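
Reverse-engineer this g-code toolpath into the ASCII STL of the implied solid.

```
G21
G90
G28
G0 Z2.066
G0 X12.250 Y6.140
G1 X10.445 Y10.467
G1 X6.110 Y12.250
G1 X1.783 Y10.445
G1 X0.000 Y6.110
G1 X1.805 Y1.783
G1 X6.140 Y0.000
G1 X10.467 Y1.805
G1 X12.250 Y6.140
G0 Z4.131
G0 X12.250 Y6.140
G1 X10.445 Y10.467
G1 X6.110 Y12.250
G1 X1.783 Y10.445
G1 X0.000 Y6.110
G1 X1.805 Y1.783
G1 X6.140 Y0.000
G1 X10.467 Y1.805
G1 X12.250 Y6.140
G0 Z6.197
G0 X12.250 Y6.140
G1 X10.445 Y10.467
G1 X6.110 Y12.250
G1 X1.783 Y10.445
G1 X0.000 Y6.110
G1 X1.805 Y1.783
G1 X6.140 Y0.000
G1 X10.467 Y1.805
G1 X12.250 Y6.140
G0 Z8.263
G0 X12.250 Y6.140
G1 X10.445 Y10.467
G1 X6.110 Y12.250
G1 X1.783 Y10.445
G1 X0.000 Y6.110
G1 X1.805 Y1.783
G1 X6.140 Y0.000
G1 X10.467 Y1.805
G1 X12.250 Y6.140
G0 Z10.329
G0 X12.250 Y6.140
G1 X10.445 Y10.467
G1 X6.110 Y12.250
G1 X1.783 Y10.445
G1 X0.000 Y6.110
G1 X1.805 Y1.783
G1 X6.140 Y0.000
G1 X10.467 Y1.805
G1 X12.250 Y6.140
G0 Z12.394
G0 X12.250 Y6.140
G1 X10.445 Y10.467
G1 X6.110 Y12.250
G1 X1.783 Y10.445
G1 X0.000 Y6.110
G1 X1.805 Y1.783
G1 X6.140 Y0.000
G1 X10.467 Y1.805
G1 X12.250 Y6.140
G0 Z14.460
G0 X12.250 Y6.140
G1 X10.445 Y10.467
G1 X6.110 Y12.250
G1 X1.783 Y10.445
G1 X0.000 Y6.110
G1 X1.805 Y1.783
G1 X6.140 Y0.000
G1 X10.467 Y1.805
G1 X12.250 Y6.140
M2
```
solid part
  facet normal 0.0000 0.0000 -1.0000
    outer loop
      vertex 6.110 12.250 0.000
      vertex 10.445 10.467 0.000
      vertex 12.250 6.140 0.000
    endloop
  endfacet
  facet normal 0.0000 0.0000 -1.0000
    outer loop
      vertex 1.783 10.445 0.000
      vertex 6.110 12.250 0.000
      vertex 12.250 6.140 0.000
    endloop
  endfacet
  facet normal 0.0000 0.0000 -1.0000
    outer loop
      vertex 0.000 6.110 0.000
      vertex 1.783 10.445 0.000
      vertex 12.250 6.140 0.000
    endloop
  endfacet
  facet normal 0.0000 0.0000 -1.0000
    outer loop
      vertex 1.805 1.783 0.000
      vertex 0.000 6.110 0.000
      vertex 12.250 6.140 0.000
    endloop
  endfacet
  facet normal 0.0000 0.0000 -1.0000
    outer loop
      vertex 6.140 0.000 0.000
      vertex 1.805 1.783 0.000
      vertex 12.250 6.140 0.000
    endloop
  endfacet
  facet normal 0.0000 0.0000 -1.0000
    outer loop
      vertex 10.467 1.805 0.000
      vertex 6.140 0.000 0.000
      vertex 12.250 6.140 0.000
    endloop
  endfacet
  facet normal 0.0000 0.0000 1.0000
    outer loop
      vertex 12.250 6.140 14.460
      vertex 10.445 10.467 14.460
      vertex 6.110 12.250 14.460
    endloop
  endfacet
  facet normal 0.0000 0.0000 1.0000
    outer loop
      vertex 12.250 6.140 14.460
      vertex 6.110 12.250 14.460
      vertex 1.783 10.445 14.460
    endloop
  endfacet
  facet normal 0.0000 0.0000 1.0000
    outer loop
      vertex 12.250 6.140 14.460
      vertex 1.783 10.445 14.460
      vertex 0.000 6.110 14.460
    endloop
  endfacet
  facet normal 0.0000 0.0000 1.0000
    outer loop
      vertex 12.250 6.140 14.460
      vertex 0.000 6.110 14.460
      vertex 1.805 1.783 14.460
    endloop
  endfacet
  facet normal 0.0000 0.0000 1.0000
    outer loop
      vertex 12.250 6.140 14.460
      vertex 1.805 1.783 14.460
      vertex 6.140 0.000 14.460
    endloop
  endfacet
  facet normal 0.0000 0.0000 1.0000
    outer loop
      vertex 12.250 6.140 14.460
      vertex 6.140 0.000 14.460
      vertex 10.467 1.805 14.460
    endloop
  endfacet
  facet normal 0.9229 0.3850 0.0000
    outer loop
      vertex 12.250 6.140 0.000
      vertex 10.445 10.467 0.000
      vertex 10.445 10.467 14.460
    endloop
  endfacet
  facet normal 0.9229 0.3850 0.0000
    outer loop
      vertex 12.250 6.140 0.000
      vertex 10.445 10.467 14.460
      vertex 12.250 6.140 14.460
    endloop
  endfacet
  facet normal 0.3804 0.9248 0.0000
    outer loop
      vertex 10.445 10.467 0.000
      vertex 6.110 12.250 0.000
      vertex 6.110 12.250 14.460
    endloop
  endfacet
  facet normal 0.3804 0.9248 0.0000
    outer loop
      vertex 10.445 10.467 0.000
      vertex 6.110 12.250 14.460
      vertex 10.445 10.467 14.460
    endloop
  endfacet
  facet normal -0.3850 0.9229 0.0000
    outer loop
      vertex 6.110 12.250 0.000
      vertex 1.783 10.445 0.000
      vertex 1.783 10.445 14.460
    endloop
  endfacet
  facet normal -0.3850 0.9229 0.0000
    outer loop
      vertex 6.110 12.250 0.000
      vertex 1.783 10.445 14.460
      vertex 6.110 12.250 14.460
    endloop
  endfacet
  facet normal -0.9248 0.3804 0.0000
    outer loop
      vertex 1.783 10.445 0.000
      vertex 0.000 6.110 0.000
      vertex 0.000 6.110 14.460
    endloop
  endfacet
  facet normal -0.9248 0.3804 0.0000
    outer loop
      vertex 1.783 10.445 0.000
      vertex 0.000 6.110 14.460
      vertex 1.783 10.445 14.460
    endloop
  endfacet
  facet normal -0.9229 -0.3850 0.0000
    outer loop
      vertex 0.000 6.110 0.000
      vertex 1.805 1.783 0.000
      vertex 1.805 1.783 14.460
    endloop
  endfacet
  facet normal -0.9229 -0.3850 0.0000
    outer loop
      vertex 0.000 6.110 0.000
      vertex 1.805 1.783 14.460
      vertex 0.000 6.110 14.460
    endloop
  endfacet
  facet normal -0.3804 -0.9248 0.0000
    outer loop
      vertex 1.805 1.783 0.000
      vertex 6.140 0.000 0.000
      vertex 6.140 0.000 14.460
    endloop
  endfacet
  facet normal -0.3804 -0.9248 0.0000
    outer loop
      vertex 1.805 1.783 0.000
      vertex 6.140 0.000 14.460
      vertex 1.805 1.783 14.460
    endloop
  endfacet
  facet normal 0.3850 -0.9229 0.0000
    outer loop
      vertex 6.140 0.000 0.000
      vertex 10.467 1.805 0.000
      vertex 10.467 1.805 14.460
    endloop
  endfacet
  facet normal 0.3850 -0.9229 0.0000
    outer loop
      vertex 6.140 0.000 0.000
      vertex 10.467 1.805 14.460
      vertex 6.140 0.000 14.460
    endloop
  endfacet
  facet normal 0.9248 -0.3804 0.0000
    outer loop
      vertex 10.467 1.805 0.000
      vertex 12.250 6.140 0.000
      vertex 12.250 6.140 14.460
    endloop
  endfacet
  facet normal 0.9248 -0.3804 0.0000
    outer loop
      vertex 10.467 1.805 0.000
      vertex 12.250 6.140 14.460
      vertex 10.467 1.805 14.460
    endloop
  endfacet
endsolid part

The G0 Z moves step by Δz≈2.066 mm. Every layer's G1 loop is the same polygon, so the solid is a straight extrusion of it from z=0 to z≈14.5. Closing with flat bottom and top caps and triangulating gives 28 facets — a regular 8-sided prism (a cylinder approximated with 8 flat sides), circumscribed radius ≈ 6.12 mm, height ≈ 14.5 mm.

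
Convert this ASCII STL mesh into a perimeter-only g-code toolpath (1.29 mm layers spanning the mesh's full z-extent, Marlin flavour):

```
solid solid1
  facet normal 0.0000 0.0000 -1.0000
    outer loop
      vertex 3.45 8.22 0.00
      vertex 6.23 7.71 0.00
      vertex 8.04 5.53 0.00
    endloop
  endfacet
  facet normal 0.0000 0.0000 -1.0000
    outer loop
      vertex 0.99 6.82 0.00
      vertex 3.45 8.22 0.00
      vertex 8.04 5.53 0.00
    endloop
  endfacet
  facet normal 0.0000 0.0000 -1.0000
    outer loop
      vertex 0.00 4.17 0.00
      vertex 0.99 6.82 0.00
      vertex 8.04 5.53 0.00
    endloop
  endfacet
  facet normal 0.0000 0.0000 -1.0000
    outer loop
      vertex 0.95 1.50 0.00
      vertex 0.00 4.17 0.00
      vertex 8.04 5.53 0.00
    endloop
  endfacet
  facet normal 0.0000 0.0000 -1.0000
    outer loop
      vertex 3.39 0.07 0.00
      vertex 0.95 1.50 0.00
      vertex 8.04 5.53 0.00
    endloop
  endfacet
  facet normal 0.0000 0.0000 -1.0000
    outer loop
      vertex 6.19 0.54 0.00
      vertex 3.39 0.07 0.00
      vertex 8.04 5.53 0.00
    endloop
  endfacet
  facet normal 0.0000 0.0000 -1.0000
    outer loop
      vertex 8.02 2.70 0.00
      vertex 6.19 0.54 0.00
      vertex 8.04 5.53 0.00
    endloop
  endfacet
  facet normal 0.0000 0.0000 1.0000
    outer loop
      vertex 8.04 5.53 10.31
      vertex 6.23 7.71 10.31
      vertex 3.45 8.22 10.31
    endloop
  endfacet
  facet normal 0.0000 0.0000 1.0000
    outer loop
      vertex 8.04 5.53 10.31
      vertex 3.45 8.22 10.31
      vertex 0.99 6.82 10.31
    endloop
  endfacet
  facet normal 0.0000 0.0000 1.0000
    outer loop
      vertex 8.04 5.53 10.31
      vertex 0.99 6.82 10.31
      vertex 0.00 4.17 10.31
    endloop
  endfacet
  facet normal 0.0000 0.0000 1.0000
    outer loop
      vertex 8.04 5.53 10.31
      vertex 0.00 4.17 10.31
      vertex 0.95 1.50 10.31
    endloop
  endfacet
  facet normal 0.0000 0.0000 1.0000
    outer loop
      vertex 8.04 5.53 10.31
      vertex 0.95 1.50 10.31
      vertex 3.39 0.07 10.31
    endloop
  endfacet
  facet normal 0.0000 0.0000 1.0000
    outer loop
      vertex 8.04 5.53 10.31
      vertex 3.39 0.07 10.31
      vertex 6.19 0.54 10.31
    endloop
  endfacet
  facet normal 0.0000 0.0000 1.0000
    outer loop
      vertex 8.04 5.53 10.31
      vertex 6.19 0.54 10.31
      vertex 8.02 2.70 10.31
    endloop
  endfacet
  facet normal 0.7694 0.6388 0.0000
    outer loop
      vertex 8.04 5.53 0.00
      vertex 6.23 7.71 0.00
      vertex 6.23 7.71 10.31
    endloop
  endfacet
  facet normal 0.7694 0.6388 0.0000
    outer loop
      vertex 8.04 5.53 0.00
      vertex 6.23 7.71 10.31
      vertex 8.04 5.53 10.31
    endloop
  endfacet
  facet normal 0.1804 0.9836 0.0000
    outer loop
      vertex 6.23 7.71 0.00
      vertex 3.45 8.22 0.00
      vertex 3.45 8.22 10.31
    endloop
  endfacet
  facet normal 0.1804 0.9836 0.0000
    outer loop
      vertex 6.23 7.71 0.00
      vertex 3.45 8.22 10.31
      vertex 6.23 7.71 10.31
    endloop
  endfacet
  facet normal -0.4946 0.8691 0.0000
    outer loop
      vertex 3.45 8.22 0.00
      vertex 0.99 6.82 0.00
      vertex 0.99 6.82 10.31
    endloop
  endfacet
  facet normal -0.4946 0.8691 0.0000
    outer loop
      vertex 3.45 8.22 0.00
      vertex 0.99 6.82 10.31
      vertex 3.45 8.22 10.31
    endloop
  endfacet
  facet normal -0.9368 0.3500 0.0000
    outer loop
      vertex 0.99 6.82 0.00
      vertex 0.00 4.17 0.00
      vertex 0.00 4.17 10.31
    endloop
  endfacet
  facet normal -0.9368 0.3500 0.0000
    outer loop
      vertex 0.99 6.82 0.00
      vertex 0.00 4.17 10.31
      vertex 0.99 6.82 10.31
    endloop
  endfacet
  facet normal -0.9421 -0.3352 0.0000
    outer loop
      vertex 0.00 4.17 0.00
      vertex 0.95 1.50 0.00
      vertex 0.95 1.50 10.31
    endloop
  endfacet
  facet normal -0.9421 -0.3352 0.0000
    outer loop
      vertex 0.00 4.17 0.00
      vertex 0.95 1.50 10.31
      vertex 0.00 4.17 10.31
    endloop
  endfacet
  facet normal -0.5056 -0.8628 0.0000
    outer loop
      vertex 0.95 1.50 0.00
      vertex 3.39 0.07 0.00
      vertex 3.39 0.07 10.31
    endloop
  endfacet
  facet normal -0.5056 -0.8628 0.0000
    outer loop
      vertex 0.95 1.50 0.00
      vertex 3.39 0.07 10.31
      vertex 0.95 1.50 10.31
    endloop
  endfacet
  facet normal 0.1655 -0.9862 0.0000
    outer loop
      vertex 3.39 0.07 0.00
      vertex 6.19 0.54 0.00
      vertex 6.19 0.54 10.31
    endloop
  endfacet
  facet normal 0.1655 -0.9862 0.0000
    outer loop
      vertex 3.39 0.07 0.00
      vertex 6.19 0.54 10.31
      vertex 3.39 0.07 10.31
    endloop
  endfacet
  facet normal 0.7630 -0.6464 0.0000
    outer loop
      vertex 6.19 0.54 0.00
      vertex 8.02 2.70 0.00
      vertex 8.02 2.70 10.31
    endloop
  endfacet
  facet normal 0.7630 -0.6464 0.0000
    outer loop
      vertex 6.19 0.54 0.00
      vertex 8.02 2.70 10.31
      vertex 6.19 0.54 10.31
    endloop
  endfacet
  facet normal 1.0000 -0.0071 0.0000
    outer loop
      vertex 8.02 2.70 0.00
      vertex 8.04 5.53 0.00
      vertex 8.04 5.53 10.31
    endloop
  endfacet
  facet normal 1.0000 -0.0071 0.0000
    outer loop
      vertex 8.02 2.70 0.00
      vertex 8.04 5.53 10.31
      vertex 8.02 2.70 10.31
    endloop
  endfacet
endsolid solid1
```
; perimeter-only toolpath
G21 ; units = mm
G90 ; absolute positioning
G28 ; home
; layer 1
G0 Z1.29
G0 X8.04 Y5.53
G1 X6.23 Y7.71
G1 X3.45 Y8.22
G1 X0.99 Y6.82
G1 X0.00 Y4.17
G1 X0.95 Y1.50
G1 X3.39 Y0.07
G1 X6.19 Y0.54
G1 X8.02 Y2.70
G1 X8.04 Y5.53
; layer 2
G0 Z2.58
G0 X8.04 Y5.53
G1 X6.23 Y7.71
G1 X3.45 Y8.22
G1 X0.99 Y6.82
G1 X0.00 Y4.17
G1 X0.95 Y1.50
G1 X3.39 Y0.07
G1 X6.19 Y0.54
G1 X8.02 Y2.70
G1 X8.04 Y5.53
; layer 3
G0 Z3.87
G0 X8.04 Y5.53
G1 X6.23 Y7.71
G1 X3.45 Y8.22
G1 X0.99 Y6.82
G1 X0.00 Y4.17
G1 X0.95 Y1.50
G1 X3.39 Y0.07
G1 X6.19 Y0.54
G1 X8.02 Y2.70
G1 X8.04 Y5.53
; layer 4
G0 Z5.16
G0 X8.04 Y5.53
G1 X6.23 Y7.71
G1 X3.45 Y8.22
G1 X0.99 Y6.82
G1 X0.00 Y4.17
G1 X0.95 Y1.50
G1 X3.39 Y0.07
G1 X6.19 Y0.54
G1 X8.02 Y2.70
G1 X8.04 Y5.53
; layer 5
G0 Z6.44
G0 X8.04 Y5.53
G1 X6.23 Y7.71
G1 X3.45 Y8.22
G1 X0.99 Y6.82
G1 X0.00 Y4.17
G1 X0.95 Y1.50
G1 X3.39 Y0.07
G1 X6.19 Y0.54
G1 X8.02 Y2.70
G1 X8.04 Y5.53
; layer 6
G0 Z7.73
G0 X8.04 Y5.53
G1 X6.23 Y7.71
G1 X3.45 Y8.22
G1 X0.99 Y6.82
G1 X0.00 Y4.17
G1 X0.95 Y1.50
G1 X3.39 Y0.07
G1 X6.19 Y0.54
G1 X8.02 Y2.70
G1 X8.04 Y5.53
; layer 7
G0 Z9.02
G0 X8.04 Y5.53
G1 X6.23 Y7.71
G1 X3.45 Y8.22
G1 X0.99 Y6.82
G1 X0.00 Y4.17
G1 X0.95 Y1.50
G1 X3.39 Y0.07
G1 X6.19 Y0.54
G1 X8.02 Y2.70
G1 X8.04 Y5.53
; layer 8
G0 Z10.31
G0 X8.04 Y5.53
G1 X6.23 Y7.71
G1 X3.45 Y8.22
G1 X0.99 Y6.82
G1 X0.00 Y4.17
G1 X0.95 Y1.50
G1 X3.39 Y0.07
G1 X6.19 Y0.54
G1 X8.02 Y2.70
G1 X8.04 Y5.53
M2 ; end

The solid is a regular 9-sided prism (a cylinder approximated with 9 flat sides), circumscribed radius ≈ 4.14 mm, height ≈ 10.3 mm. Slicing at Δz = 1.29 mm — 8 equal slices spanning the solid's height, so layer i sits at z = i·h/8 — gives 8 non-empty perimeters. Each is a 9-segment closed polygon; G0 lifts to the layer z and rapids to the start vertex, then G1 traces the edges.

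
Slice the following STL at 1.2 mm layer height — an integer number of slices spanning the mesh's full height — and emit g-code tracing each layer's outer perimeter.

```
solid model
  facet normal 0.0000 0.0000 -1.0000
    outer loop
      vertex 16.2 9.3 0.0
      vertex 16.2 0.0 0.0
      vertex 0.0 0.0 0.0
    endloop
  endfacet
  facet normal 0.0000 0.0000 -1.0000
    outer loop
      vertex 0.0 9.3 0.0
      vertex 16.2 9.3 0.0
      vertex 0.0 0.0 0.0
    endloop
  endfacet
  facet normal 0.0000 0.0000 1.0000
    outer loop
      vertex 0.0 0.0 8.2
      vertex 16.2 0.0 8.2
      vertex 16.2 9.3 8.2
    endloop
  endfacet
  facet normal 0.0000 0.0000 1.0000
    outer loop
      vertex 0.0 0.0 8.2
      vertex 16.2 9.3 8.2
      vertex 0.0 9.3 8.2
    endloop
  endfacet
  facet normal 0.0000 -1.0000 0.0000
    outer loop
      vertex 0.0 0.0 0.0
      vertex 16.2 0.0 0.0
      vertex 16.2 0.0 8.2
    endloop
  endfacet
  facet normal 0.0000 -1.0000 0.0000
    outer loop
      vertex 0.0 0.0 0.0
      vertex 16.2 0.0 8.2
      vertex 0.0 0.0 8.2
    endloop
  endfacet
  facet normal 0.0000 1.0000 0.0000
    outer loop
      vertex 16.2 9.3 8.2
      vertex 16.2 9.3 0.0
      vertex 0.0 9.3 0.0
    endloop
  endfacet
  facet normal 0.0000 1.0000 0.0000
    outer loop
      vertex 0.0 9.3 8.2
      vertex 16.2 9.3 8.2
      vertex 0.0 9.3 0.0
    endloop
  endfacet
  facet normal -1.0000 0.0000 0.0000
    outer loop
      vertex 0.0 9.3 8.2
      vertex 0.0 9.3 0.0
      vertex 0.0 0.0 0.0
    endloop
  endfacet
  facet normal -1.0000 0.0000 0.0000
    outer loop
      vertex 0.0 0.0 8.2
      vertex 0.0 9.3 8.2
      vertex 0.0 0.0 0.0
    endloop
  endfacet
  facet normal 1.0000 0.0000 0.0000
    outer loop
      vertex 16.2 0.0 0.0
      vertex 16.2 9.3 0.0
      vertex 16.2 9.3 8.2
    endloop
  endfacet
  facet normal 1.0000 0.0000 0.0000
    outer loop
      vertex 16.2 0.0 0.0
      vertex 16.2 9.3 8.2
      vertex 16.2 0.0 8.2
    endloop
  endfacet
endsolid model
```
; perimeter-only toolpath
G21 ; units = mm
G90 ; absolute positioning
G28 ; home
; layer 1
G0 Z1.2
G0 X0.0 Y0.0
G1 X16.2 Y0.0
G1 X16.2 Y9.3
G1 X0.0 Y9.3
G1 X0.0 Y0.0
; layer 2
G0 Z2.3
G0 X0.0 Y0.0
G1 X16.2 Y0.0
G1 X16.2 Y9.3
G1 X0.0 Y9.3
G1 X0.0 Y0.0
; layer 3
G0 Z3.5
G0 X0.0 Y0.0
G1 X16.2 Y0.0
G1 X16.2 Y9.3
G1 X0.0 Y9.3
G1 X0.0 Y0.0
; layer 4
G0 Z4.7
G0 X0.0 Y0.0
G1 X16.2 Y0.0
G1 X16.2 Y9.3
G1 X0.0 Y9.3
G1 X0.0 Y0.0
; layer 5
G0 Z5.9
G0 X0.0 Y0.0
G1 X16.2 Y0.0
G1 X16.2 Y9.3
G1 X0.0 Y9.3
G1 X0.0 Y0.0
; layer 6
G0 Z7.0
G0 X0.0 Y0.0
G1 X16.2 Y0.0
G1 X16.2 Y9.3
G1 X0.0 Y9.3
G1 X0.0 Y0.0
; layer 7
G0 Z8.2
G0 X0.0 Y0.0
G1 X16.2 Y0.0
G1 X16.2 Y9.3
G1 X0.0 Y9.3
G1 X0.0 Y0.0
M2 ; end

The solid is a rectangular box, roughly 16.2 × 9.3 mm footprint and 8.2 mm tall. Slicing at Δz = 1.2 mm — 7 equal slices spanning the solid's height, so layer i sits at z = i·h/7 — gives 7 non-empty perimeters. Each is a 4-segment closed polygon; G0 lifts to the layer z and rapids to the start vertex, then G1 traces the edges.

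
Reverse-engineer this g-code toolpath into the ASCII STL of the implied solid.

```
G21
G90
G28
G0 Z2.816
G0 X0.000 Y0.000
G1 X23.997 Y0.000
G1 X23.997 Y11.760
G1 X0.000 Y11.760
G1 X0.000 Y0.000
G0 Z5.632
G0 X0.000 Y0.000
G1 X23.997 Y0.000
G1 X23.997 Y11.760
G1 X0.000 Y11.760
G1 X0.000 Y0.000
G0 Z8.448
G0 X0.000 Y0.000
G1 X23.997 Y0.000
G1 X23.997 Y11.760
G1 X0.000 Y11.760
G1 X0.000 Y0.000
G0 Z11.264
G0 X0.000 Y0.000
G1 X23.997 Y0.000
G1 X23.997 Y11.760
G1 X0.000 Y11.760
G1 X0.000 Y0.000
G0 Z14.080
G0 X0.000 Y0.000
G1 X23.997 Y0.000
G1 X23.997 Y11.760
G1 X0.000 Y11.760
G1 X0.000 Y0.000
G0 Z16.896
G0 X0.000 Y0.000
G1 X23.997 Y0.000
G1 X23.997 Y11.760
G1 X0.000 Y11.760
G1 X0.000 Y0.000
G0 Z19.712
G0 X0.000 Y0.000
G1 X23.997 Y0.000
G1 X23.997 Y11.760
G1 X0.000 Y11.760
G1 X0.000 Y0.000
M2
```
solid part
  facet normal 0.0000 0.0000 -1.0000
    outer loop
      vertex 23.997 11.760 0.000
      vertex 23.997 0.000 0.000
      vertex 0.000 0.000 0.000
    endloop
  endfacet
  facet normal 0.0000 0.0000 -1.0000
    outer loop
      vertex 0.000 11.760 0.000
      vertex 23.997 11.760 0.000
      vertex 0.000 0.000 0.000
    endloop
  endfacet
  facet normal 0.0000 0.0000 1.0000
    outer loop
      vertex 0.000 0.000 19.712
      vertex 23.997 0.000 19.712
      vertex 23.997 11.760 19.712
    endloop
  endfacet
  facet normal 0.0000 0.0000 1.0000
    outer loop
      vertex 0.000 0.000 19.712
      vertex 23.997 11.760 19.712
      vertex 0.000 11.760 19.712
    endloop
  endfacet
  facet normal 0.0000 -1.0000 0.0000
    outer loop
      vertex 0.000 0.000 0.000
      vertex 23.997 0.000 0.000
      vertex 23.997 0.000 19.712
    endloop
  endfacet
  facet normal 0.0000 -1.0000 0.0000
    outer loop
      vertex 0.000 0.000 0.000
      vertex 23.997 0.000 19.712
      vertex 0.000 0.000 19.712
    endloop
  endfacet
  facet normal 0.0000 1.0000 0.0000
    outer loop
      vertex 23.997 11.760 19.712
      vertex 23.997 11.760 0.000
      vertex 0.000 11.760 0.000
    endloop
  endfacet
  facet normal 0.0000 1.0000 0.0000
    outer loop
      vertex 0.000 11.760 19.712
      vertex 23.997 11.760 19.712
      vertex 0.000 11.760 0.000
    endloop
  endfacet
  facet normal -1.0000 0.0000 0.0000
    outer loop
      vertex 0.000 11.760 19.712
      vertex 0.000 11.760 0.000
      vertex 0.000 0.000 0.000
    endloop
  endfacet
  facet normal -1.0000 0.0000 0.0000
    outer loop
      vertex 0.000 0.000 19.712
      vertex 0.000 11.760 19.712
      vertex 0.000 0.000 0.000
    endloop
  endfacet
  facet normal 1.0000 0.0000 0.0000
    outer loop
      vertex 23.997 0.000 0.000
      vertex 23.997 11.760 0.000
      vertex 23.997 11.760 19.712
    endloop
  endfacet
  facet normal 1.0000 0.0000 0.0000
    outer loop
      vertex 23.997 0.000 0.000
      vertex 23.997 11.760 19.712
      vertex 23.997 0.000 19.712
    endloop
  endfacet
endsolid part

The G0 Z moves step by Δz≈2.816 mm. Every layer's G1 loop is the same polygon, so the solid is a straight extrusion of it from z=0 to z≈19.7. Closing with flat bottom and top caps and triangulating gives 12 facets — a rectangular box, roughly 24 × 11.8 mm footprint and 19.7 mm tall.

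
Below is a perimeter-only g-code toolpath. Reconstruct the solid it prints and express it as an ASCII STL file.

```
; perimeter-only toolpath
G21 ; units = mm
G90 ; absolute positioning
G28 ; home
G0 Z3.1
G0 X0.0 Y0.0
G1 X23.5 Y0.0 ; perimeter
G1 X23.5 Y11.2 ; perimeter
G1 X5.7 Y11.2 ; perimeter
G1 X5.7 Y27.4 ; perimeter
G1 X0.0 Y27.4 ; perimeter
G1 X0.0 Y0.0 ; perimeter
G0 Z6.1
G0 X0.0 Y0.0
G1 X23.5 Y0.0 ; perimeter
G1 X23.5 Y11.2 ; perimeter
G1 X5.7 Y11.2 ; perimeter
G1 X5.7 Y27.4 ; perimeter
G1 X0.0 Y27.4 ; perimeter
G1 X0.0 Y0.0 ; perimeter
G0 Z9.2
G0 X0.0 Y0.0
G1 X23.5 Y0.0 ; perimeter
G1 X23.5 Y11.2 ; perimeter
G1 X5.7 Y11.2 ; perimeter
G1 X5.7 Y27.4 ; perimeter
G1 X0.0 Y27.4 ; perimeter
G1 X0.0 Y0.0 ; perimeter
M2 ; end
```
solid part
  facet normal 0.0000 0.0000 -1.0000
    outer loop
      vertex 23.5 11.2 0.0
      vertex 23.5 0.0 0.0
      vertex 0.0 0.0 0.0
    endloop
  endfacet
  facet normal 0.0000 0.0000 -1.0000
    outer loop
      vertex 5.7 11.2 0.0
      vertex 23.5 11.2 0.0
      vertex 0.0 0.0 0.0
    endloop
  endfacet
  facet normal 0.0000 0.0000 -1.0000
    outer loop
      vertex 5.7 27.4 0.0
      vertex 5.7 11.2 0.0
      vertex 0.0 0.0 0.0
    endloop
  endfacet
  facet normal 0.0000 0.0000 -1.0000
    outer loop
      vertex 0.0 27.4 0.0
      vertex 5.7 27.4 0.0
      vertex 0.0 0.0 0.0
    endloop
  endfacet
  facet normal 0.0000 0.0000 1.0000
    outer loop
      vertex 0.0 0.0 9.2
      vertex 23.5 0.0 9.2
      vertex 23.5 11.2 9.2
    endloop
  endfacet
  facet normal 0.0000 0.0000 1.0000
    outer loop
      vertex 0.0 0.0 9.2
      vertex 23.5 11.2 9.2
      vertex 5.7 11.2 9.2
    endloop
  endfacet
  facet normal 0.0000 0.0000 1.0000
    outer loop
      vertex 0.0 0.0 9.2
      vertex 5.7 11.2 9.2
      vertex 5.7 27.4 9.2
    endloop
  endfacet
  facet normal 0.0000 0.0000 1.0000
    outer loop
      vertex 0.0 0.0 9.2
      vertex 5.7 27.4 9.2
      vertex 0.0 27.4 9.2
    endloop
  endfacet
  facet normal 0.0000 -1.0000 0.0000
    outer loop
      vertex 0.0 0.0 0.0
      vertex 23.5 0.0 0.0
      vertex 23.5 0.0 9.2
    endloop
  endfacet
  facet normal 0.0000 -1.0000 0.0000
    outer loop
      vertex 0.0 0.0 0.0
      vertex 23.5 0.0 9.2
      vertex 0.0 0.0 9.2
    endloop
  endfacet
  facet normal 1.0000 0.0000 0.0000
    outer loop
      vertex 23.5 0.0 0.0
      vertex 23.5 11.2 0.0
      vertex 23.5 11.2 9.2
    endloop
  endfacet
  facet normal 1.0000 0.0000 0.0000
    outer loop
      vertex 23.5 0.0 0.0
      vertex 23.5 11.2 9.2
      vertex 23.5 0.0 9.2
    endloop
  endfacet
  facet normal 0.0000 1.0000 0.0000
    outer loop
      vertex 23.5 11.2 0.0
      vertex 5.7 11.2 0.0
      vertex 5.7 11.2 9.2
    endloop
  endfacet
  facet normal 0.0000 1.0000 0.0000
    outer loop
      vertex 23.5 11.2 0.0
      vertex 5.7 11.2 9.2
      vertex 23.5 11.2 9.2
    endloop
  endfacet
  facet normal 1.0000 0.0000 0.0000
    outer loop
      vertex 5.7 11.2 0.0
      vertex 5.7 27.4 0.0
      vertex 5.7 27.4 9.2
    endloop
  endfacet
  facet normal 1.0000 0.0000 0.0000
    outer loop
      vertex 5.7 11.2 0.0
      vertex 5.7 27.4 9.2
      vertex 5.7 11.2 9.2
    endloop
  endfacet
  facet normal 0.0000 1.0000 0.0000
    outer loop
      vertex 5.7 27.4 0.0
      vertex 0.0 27.4 0.0
      vertex 0.0 27.4 9.2
    endloop
  endfacet
  facet normal 0.0000 1.0000 0.0000
    outer loop
      vertex 5.7 27.4 0.0
      vertex 0.0 27.4 9.2
      vertex 5.7 27.4 9.2
    endloop
  endfacet
  facet normal -1.0000 0.0000 0.0000
    outer loop
      vertex 0.0 27.4 0.0
      vertex 0.0 0.0 0.0
      vertex 0.0 0.0 9.2
    endloop
  endfacet
  facet normal -1.0000 0.0000 0.0000
    outer loop
      vertex 0.0 27.4 0.0
      vertex 0.0 0.0 9.2
      vertex 0.0 27.4 9.2
    endloop
  endfacet
endsolid part

The G0 Z moves step by Δz≈3.1 mm. Every layer's G1 loop is the same polygon, so the solid is a straight extrusion of it from z=0 to z≈9.2. Closing with flat bottom and top caps and triangulating gives 20 facets — an L-shaped prism: outer 23.5 × 27.4 mm, arm thicknesses ≈ 11.2 mm (horizontal) and 5.7 mm (vertical), extruded 9.2 mm in z.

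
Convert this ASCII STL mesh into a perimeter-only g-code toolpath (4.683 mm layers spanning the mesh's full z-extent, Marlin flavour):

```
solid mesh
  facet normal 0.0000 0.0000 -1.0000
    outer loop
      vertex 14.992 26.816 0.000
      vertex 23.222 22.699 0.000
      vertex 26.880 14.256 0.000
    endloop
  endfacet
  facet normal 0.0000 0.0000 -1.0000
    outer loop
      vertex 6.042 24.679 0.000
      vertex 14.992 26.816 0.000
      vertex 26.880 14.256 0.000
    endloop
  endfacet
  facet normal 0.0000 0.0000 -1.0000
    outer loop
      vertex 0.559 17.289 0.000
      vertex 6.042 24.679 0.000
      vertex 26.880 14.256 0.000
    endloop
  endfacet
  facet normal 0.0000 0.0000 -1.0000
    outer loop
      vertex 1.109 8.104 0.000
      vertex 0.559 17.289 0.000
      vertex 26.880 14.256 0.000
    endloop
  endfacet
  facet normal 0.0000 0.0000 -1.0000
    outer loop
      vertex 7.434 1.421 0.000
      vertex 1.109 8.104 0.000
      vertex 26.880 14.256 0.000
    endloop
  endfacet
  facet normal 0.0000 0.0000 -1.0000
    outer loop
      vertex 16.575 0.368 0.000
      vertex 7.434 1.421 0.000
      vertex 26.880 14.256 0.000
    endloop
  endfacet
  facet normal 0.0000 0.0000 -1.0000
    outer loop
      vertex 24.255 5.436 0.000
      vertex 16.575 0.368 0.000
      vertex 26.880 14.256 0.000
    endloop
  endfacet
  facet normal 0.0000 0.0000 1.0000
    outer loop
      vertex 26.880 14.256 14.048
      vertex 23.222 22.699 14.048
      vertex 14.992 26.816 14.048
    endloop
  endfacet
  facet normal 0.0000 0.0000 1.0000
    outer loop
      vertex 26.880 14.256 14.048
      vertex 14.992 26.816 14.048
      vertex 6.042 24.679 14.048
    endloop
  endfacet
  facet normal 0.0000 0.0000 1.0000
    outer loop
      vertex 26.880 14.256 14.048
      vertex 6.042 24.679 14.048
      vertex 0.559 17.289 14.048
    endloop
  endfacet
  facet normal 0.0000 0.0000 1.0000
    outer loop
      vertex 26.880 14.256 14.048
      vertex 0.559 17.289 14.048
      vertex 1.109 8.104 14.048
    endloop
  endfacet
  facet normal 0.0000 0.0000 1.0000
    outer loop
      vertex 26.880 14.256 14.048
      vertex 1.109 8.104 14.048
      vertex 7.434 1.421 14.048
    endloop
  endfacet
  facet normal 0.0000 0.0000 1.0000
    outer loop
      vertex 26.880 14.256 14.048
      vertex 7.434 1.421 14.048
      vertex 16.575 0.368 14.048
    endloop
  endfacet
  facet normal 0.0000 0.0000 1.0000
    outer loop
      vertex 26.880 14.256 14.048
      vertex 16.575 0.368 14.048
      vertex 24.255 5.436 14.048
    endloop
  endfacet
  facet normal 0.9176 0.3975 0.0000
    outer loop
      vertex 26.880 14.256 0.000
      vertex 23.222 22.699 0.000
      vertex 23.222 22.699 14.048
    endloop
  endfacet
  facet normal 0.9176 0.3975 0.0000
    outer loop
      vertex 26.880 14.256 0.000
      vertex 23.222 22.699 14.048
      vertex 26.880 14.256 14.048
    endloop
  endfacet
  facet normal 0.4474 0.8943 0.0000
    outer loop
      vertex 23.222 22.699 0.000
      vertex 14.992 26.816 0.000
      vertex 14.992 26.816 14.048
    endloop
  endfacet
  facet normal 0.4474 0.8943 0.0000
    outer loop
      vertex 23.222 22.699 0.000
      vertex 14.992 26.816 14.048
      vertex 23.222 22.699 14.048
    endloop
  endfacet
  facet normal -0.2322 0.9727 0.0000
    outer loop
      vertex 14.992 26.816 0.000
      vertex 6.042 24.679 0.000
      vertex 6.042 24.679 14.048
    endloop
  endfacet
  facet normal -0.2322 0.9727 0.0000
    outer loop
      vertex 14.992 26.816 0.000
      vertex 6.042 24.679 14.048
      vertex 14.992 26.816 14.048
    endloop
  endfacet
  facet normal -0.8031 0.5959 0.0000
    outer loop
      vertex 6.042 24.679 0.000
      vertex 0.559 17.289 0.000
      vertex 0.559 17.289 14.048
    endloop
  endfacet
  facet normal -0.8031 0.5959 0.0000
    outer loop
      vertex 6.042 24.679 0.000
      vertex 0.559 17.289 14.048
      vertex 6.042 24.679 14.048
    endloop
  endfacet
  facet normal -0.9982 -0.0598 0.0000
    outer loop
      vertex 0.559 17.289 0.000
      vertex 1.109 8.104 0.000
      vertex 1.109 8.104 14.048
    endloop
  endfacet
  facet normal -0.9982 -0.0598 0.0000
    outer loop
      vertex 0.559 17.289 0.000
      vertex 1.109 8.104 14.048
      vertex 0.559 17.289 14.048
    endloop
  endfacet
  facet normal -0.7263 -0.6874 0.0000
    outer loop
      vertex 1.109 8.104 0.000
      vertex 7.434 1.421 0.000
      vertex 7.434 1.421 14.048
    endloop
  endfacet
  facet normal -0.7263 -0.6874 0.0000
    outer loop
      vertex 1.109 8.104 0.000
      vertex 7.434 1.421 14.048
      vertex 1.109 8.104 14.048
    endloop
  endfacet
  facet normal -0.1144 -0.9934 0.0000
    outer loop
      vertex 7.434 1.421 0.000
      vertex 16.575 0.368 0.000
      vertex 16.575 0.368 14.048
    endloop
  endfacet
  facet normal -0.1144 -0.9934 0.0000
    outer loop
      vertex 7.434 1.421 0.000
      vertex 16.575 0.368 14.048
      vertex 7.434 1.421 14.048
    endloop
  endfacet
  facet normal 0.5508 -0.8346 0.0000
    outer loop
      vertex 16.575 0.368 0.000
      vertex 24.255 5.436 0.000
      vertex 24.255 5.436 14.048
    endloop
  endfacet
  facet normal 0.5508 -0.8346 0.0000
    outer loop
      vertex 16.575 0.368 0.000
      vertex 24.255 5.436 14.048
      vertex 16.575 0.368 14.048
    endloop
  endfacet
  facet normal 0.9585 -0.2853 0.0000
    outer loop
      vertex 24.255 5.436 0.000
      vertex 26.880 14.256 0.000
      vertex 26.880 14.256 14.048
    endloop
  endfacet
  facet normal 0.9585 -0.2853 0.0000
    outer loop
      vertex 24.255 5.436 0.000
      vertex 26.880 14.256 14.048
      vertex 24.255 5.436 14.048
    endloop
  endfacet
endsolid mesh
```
; perimeter-only toolpath
G21 ; units = mm
G90 ; absolute positioning
G28 ; home
; layer 1
G0 Z4.683
G0 X26.880 Y14.256
G1 X23.222 Y22.699
G1 X14.992 Y26.816
G1 X6.042 Y24.679
G1 X0.559 Y17.289
G1 X1.109 Y8.104
G1 X7.434 Y1.421
G1 X16.575 Y0.368
G1 X24.255 Y5.436
G1 X26.880 Y14.256
; layer 2
G0 Z9.365
G0 X26.880 Y14.256
G1 X23.222 Y22.699
G1 X14.992 Y26.816
G1 X6.042 Y24.679
G1 X0.559 Y17.289
G1 X1.109 Y8.104
G1 X7.434 Y1.421
G1 X16.575 Y0.368
G1 X24.255 Y5.436
G1 X26.880 Y14.256
; layer 3
G0 Z14.048
G0 X26.880 Y14.256
G1 X23.222 Y22.699
G1 X14.992 Y26.816
G1 X6.042 Y24.679
G1 X0.559 Y17.289
G1 X1.109 Y8.104
G1 X7.434 Y1.421
G1 X16.575 Y0.368
G1 X24.255 Y5.436
G1 X26.880 Y14.256
M2 ; end

The solid is a regular 9-sided prism (a cylinder approximated with 9 flat sides), circumscribed radius ≈ 13.5 mm, height ≈ 14 mm. Slicing at Δz = 4.683 mm — 3 equal slices spanning the solid's height, so layer i sits at z = i·h/3 — gives 3 non-empty perimeters. Each is a 9-segment closed polygon; G0 lifts to the layer z and rapids to the start vertex, then G1 traces the edges.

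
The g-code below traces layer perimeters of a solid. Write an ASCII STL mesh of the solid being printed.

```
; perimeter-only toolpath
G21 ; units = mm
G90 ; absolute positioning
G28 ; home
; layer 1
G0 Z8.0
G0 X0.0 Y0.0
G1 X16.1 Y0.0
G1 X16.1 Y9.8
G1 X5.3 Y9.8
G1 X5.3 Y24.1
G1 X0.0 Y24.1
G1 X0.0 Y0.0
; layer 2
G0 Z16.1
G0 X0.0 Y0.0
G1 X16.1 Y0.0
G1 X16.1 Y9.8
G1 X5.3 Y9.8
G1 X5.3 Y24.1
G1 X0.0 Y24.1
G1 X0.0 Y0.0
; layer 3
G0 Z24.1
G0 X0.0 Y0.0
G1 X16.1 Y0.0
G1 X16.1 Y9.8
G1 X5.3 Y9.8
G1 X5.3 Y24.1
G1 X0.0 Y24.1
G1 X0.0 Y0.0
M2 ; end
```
solid part
  facet normal 0.0000 0.0000 -1.0000
    outer loop
      vertex 16.1 9.8 0.0
      vertex 16.1 0.0 0.0
      vertex 0.0 0.0 0.0
    endloop
  endfacet
  facet normal 0.0000 0.0000 -1.0000
    outer loop
      vertex 5.3 9.8 0.0
      vertex 16.1 9.8 0.0
      vertex 0.0 0.0 0.0
    endloop
  endfacet
  facet normal 0.0000 0.0000 -1.0000
    outer loop
      vertex 5.3 24.1 0.0
      vertex 5.3 9.8 0.0
      vertex 0.0 0.0 0.0
    endloop
  endfacet
  facet normal 0.0000 0.0000 -1.0000
    outer loop
      vertex 0.0 24.1 0.0
      vertex 5.3 24.1 0.0
      vertex 0.0 0.0 0.0
    endloop
  endfacet
  facet normal 0.0000 0.0000 1.0000
    outer loop
      vertex 0.0 0.0 24.1
      vertex 16.1 0.0 24.1
      vertex 16.1 9.8 24.1
    endloop
  endfacet
  facet normal 0.0000 0.0000 1.0000
    outer loop
      vertex 0.0 0.0 24.1
      vertex 16.1 9.8 24.1
      vertex 5.3 9.8 24.1
    endloop
  endfacet
  facet normal 0.0000 0.0000 1.0000
    outer loop
      vertex 0.0 0.0 24.1
      vertex 5.3 9.8 24.1
      vertex 5.3 24.1 24.1
    endloop
  endfacet
  facet normal 0.0000 0.0000 1.0000
    outer loop
      vertex 0.0 0.0 24.1
      vertex 5.3 24.1 24.1
      vertex 0.0 24.1 24.1
    endloop
  endfacet
  facet normal 0.0000 -1.0000 0.0000
    outer loop
      vertex 0.0 0.0 0.0
      vertex 16.1 0.0 0.0
      vertex 16.1 0.0 24.1
    endloop
  endfacet
  facet normal 0.0000 -1.0000 0.0000
    outer loop
      vertex 0.0 0.0 0.0
      vertex 16.1 0.0 24.1
      vertex 0.0 0.0 24.1
    endloop
  endfacet
  facet normal 1.0000 0.0000 0.0000
    outer loop
      vertex 16.1 0.0 0.0
      vertex 16.1 9.8 0.0
      vertex 16.1 9.8 24.1
    endloop
  endfacet
  facet normal 1.0000 0.0000 0.0000
    outer loop
      vertex 16.1 0.0 0.0
      vertex 16.1 9.8 24.1
      vertex 16.1 0.0 24.1
    endloop
  endfacet
  facet normal 0.0000 1.0000 0.0000
    outer loop
      vertex 16.1 9.8 0.0
      vertex 5.3 9.8 0.0
      vertex 5.3 9.8 24.1
    endloop
  endfacet
  facet normal 0.0000 1.0000 0.0000
    outer loop
      vertex 16.1 9.8 0.0
      vertex 5.3 9.8 24.1
      vertex 16.1 9.8 24.1
    endloop
  endfacet
  facet normal 1.0000 0.0000 0.0000
    outer loop
      vertex 5.3 9.8 0.0
      vertex 5.3 24.1 0.0
      vertex 5.3 24.1 24.1
    endloop
  endfacet
  facet normal 1.0000 0.0000 0.0000
    outer loop
      vertex 5.3 9.8 0.0
      vertex 5.3 24.1 24.1
      vertex 5.3 9.8 24.1
    endloop
  endfacet
  facet normal 0.0000 1.0000 0.0000
    outer loop
      vertex 5.3 24.1 0.0
      vertex 0.0 24.1 0.0
      vertex 0.0 24.1 24.1
    endloop
  endfacet
  facet normal 0.0000 1.0000 0.0000
    outer loop
      vertex 5.3 24.1 0.0
      vertex 0.0 24.1 24.1
      vertex 5.3 24.1 24.1
    endloop
  endfacet
  facet normal -1.0000 0.0000 0.0000
    outer loop
      vertex 0.0 24.1 0.0
      vertex 0.0 0.0 0.0
      vertex 0.0 0.0 24.1
    endloop
  endfacet
  facet normal -1.0000 0.0000 0.0000
    outer loop
      vertex 0.0 24.1 0.0
      vertex 0.0 0.0 24.1
      vertex 0.0 24.1 24.1
    endloop
  endfacet
endsolid part

The G0 Z moves step by Δz≈8.0 mm. Every layer's G1 loop is the same polygon, so the solid is a straight extrusion of it from z=0 to z≈24.1. Closing with flat bottom and top caps and triangulating gives 20 facets — an L-shaped prism: outer 16.1 × 24.1 mm, arm thicknesses ≈ 9.8 mm (horizontal) and 5.3 mm (vertical), extruded 24.1 mm in z.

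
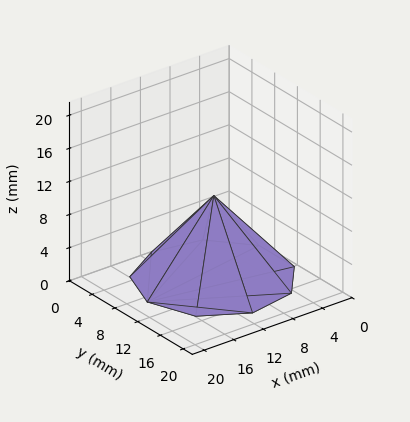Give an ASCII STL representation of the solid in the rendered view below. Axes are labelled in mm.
Reading the render: the shape is a regular 9-sided pyramid, base circumscribed radius ≈ 9 mm, apex at z ≈ 10 mm (dimensions read to the nearest mm from the axis ticks). For the STL, each face is triangulated and given an outward normal.

solid part
  facet normal 0.0000 0.0000 -1.0000
    outer loop
      vertex 10.6 17.9 0.0
      vertex 15.9 14.8 0.0
      vertex 18.0 9.0 0.0
    endloop
  endfacet
  facet normal 0.0000 0.0000 -1.0000
    outer loop
      vertex 4.5 16.8 0.0
      vertex 10.6 17.9 0.0
      vertex 18.0 9.0 0.0
    endloop
  endfacet
  facet normal 0.0000 0.0000 -1.0000
    outer loop
      vertex 0.5 12.1 0.0
      vertex 4.5 16.8 0.0
      vertex 18.0 9.0 0.0
    endloop
  endfacet
  facet normal 0.0000 0.0000 -1.0000
    outer loop
      vertex 0.5 5.9 0.0
      vertex 0.5 12.1 0.0
      vertex 18.0 9.0 0.0
    endloop
  endfacet
  facet normal 0.0000 0.0000 -1.0000
    outer loop
      vertex 4.5 1.2 0.0
      vertex 0.5 5.9 0.0
      vertex 18.0 9.0 0.0
    endloop
  endfacet
  facet normal 0.0000 0.0000 -1.0000
    outer loop
      vertex 10.6 0.1 0.0
      vertex 4.5 1.2 0.0
      vertex 18.0 9.0 0.0
    endloop
  endfacet
  facet normal 0.0000 0.0000 -1.0000
    outer loop
      vertex 15.9 3.2 0.0
      vertex 10.6 0.1 0.0
      vertex 18.0 9.0 0.0
    endloop
  endfacet
  facet normal 0.7178 0.2599 0.6460
    outer loop
      vertex 18.0 9.0 0.0
      vertex 15.9 14.8 0.0
      vertex 9.0 9.0 10.0
    endloop
  endfacet
  facet normal 0.3849 0.6580 0.6472
    outer loop
      vertex 15.9 14.8 0.0
      vertex 10.6 17.9 0.0
      vertex 9.0 9.0 10.0
    endloop
  endfacet
  facet normal -0.1354 0.7508 0.6465
    outer loop
      vertex 10.6 17.9 0.0
      vertex 4.5 16.8 0.0
      vertex 9.0 9.0 10.0
    endloop
  endfacet
  facet normal -0.5808 0.4943 0.6469
    outer loop
      vertex 4.5 16.8 0.0
      vertex 0.5 12.1 0.0
      vertex 9.0 9.0 10.0
    endloop
  endfacet
  facet normal -0.7619 0.0000 0.6476
    outer loop
      vertex 0.5 12.1 0.0
      vertex 0.5 5.9 0.0
      vertex 9.0 9.0 10.0
    endloop
  endfacet
  facet normal -0.5808 -0.4943 0.6469
    outer loop
      vertex 0.5 5.9 0.0
      vertex 4.5 1.2 0.0
      vertex 9.0 9.0 10.0
    endloop
  endfacet
  facet normal -0.1354 -0.7508 0.6465
    outer loop
      vertex 4.5 1.2 0.0
      vertex 10.6 0.1 0.0
      vertex 9.0 9.0 10.0
    endloop
  endfacet
  facet normal 0.3849 -0.6580 0.6472
    outer loop
      vertex 10.6 0.1 0.0
      vertex 15.9 3.2 0.0
      vertex 9.0 9.0 10.0
    endloop
  endfacet
  facet normal 0.7178 -0.2599 0.6460
    outer loop
      vertex 15.9 3.2 0.0
      vertex 18.0 9.0 0.0
      vertex 9.0 9.0 10.0
    endloop
  endfacet
endsolid part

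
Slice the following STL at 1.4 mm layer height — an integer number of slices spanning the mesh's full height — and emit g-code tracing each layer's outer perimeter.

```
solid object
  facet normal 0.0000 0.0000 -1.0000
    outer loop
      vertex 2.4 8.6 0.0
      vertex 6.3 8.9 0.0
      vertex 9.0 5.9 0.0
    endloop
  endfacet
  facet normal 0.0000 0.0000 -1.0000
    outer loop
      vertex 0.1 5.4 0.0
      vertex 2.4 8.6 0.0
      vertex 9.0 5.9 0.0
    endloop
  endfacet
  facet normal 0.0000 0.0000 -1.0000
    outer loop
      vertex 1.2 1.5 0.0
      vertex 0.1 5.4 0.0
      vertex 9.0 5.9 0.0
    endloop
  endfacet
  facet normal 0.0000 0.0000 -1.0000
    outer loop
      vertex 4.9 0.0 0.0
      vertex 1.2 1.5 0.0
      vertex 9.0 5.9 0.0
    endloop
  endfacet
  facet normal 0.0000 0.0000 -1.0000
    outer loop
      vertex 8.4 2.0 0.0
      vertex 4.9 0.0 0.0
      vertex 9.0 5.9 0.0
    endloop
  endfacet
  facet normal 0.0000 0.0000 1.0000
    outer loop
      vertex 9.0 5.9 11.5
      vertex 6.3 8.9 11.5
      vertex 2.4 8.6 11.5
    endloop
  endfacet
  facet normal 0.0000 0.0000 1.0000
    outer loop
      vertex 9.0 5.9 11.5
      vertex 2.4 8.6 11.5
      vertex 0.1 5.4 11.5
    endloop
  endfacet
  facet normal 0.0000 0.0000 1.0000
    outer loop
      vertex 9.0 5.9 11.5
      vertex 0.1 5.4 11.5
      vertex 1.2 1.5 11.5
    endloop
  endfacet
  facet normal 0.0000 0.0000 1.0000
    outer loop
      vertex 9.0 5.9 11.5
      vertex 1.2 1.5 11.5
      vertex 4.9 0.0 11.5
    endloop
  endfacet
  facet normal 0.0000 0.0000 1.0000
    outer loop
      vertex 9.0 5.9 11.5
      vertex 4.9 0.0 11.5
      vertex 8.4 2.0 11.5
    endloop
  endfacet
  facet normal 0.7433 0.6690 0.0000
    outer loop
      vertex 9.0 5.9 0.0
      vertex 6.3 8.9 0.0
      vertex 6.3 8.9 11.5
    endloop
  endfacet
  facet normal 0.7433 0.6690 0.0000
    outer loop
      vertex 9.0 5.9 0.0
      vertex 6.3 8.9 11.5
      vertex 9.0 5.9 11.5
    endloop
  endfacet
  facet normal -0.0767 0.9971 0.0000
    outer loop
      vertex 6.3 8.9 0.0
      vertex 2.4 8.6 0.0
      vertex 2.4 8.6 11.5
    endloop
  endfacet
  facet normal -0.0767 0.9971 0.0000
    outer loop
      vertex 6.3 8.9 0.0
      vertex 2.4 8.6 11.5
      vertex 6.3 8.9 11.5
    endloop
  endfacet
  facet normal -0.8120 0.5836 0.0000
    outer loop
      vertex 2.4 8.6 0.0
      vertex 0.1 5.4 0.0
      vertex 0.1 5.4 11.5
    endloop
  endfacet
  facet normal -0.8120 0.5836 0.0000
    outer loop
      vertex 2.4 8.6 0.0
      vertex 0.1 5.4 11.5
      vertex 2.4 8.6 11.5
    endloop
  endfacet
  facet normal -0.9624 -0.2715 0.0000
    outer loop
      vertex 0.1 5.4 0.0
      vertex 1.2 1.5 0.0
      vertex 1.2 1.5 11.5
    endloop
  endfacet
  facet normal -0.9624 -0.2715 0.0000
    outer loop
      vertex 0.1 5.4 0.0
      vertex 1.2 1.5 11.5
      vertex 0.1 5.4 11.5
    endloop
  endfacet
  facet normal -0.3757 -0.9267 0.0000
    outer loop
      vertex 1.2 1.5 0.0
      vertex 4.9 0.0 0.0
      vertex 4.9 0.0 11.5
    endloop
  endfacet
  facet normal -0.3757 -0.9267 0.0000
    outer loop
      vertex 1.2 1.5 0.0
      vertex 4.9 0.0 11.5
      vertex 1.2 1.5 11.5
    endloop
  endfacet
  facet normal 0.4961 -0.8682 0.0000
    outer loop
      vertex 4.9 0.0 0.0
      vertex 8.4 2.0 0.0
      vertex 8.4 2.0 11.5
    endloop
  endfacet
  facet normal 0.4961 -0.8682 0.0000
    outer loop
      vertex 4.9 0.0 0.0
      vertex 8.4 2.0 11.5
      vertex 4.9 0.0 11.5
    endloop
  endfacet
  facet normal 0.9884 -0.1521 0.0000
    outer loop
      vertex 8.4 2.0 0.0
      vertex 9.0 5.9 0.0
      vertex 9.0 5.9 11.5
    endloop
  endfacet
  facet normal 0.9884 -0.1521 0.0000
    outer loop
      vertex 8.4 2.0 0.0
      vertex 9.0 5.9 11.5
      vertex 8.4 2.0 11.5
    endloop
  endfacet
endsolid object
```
; perimeter-only toolpath
G21 ; units = mm
G90 ; absolute positioning
G28 ; home
; layer 1
G0 Z1.4
G0 X9.0 Y5.9
G1 X6.3 Y8.9
G1 X2.4 Y8.6
G1 X0.1 Y5.4
G1 X1.2 Y1.5
G1 X4.9 Y0.0
G1 X8.4 Y2.0
G1 X9.0 Y5.9
; layer 2
G0 Z2.9
G0 X9.0 Y5.9
G1 X6.3 Y8.9
G1 X2.4 Y8.6
G1 X0.1 Y5.4
G1 X1.2 Y1.5
G1 X4.9 Y0.0
G1 X8.4 Y2.0
G1 X9.0 Y5.9
; layer 3
G0 Z4.3
G0 X9.0 Y5.9
G1 X6.3 Y8.9
G1 X2.4 Y8.6
G1 X0.1 Y5.4
G1 X1.2 Y1.5
G1 X4.9 Y0.0
G1 X8.4 Y2.0
G1 X9.0 Y5.9
; layer 4
G0 Z5.8
G0 X9.0 Y5.9
G1 X6.3 Y8.9
G1 X2.4 Y8.6
G1 X0.1 Y5.4
G1 X1.2 Y1.5
G1 X4.9 Y0.0
G1 X8.4 Y2.0
G1 X9.0 Y5.9
; layer 5
G0 Z7.2
G0 X9.0 Y5.9
G1 X6.3 Y8.9
G1 X2.4 Y8.6
G1 X0.1 Y5.4
G1 X1.2 Y1.5
G1 X4.9 Y0.0
G1 X8.4 Y2.0
G1 X9.0 Y5.9
; layer 6
G0 Z8.6
G0 X9.0 Y5.9
G1 X6.3 Y8.9
G1 X2.4 Y8.6
G1 X0.1 Y5.4
G1 X1.2 Y1.5
G1 X4.9 Y0.0
G1 X8.4 Y2.0
G1 X9.0 Y5.9
; layer 7
G0 Z10.1
G0 X9.0 Y5.9
G1 X6.3 Y8.9
G1 X2.4 Y8.6
G1 X0.1 Y5.4
G1 X1.2 Y1.5
G1 X4.9 Y0.0
G1 X8.4 Y2.0
G1 X9.0 Y5.9
; layer 8
G0 Z11.5
G0 X9.0 Y5.9
G1 X6.3 Y8.9
G1 X2.4 Y8.6
G1 X0.1 Y5.4
G1 X1.2 Y1.5
G1 X4.9 Y0.0
G1 X8.4 Y2.0
G1 X9.0 Y5.9
M2 ; end

The solid is a regular 7-sided prism (a cylinder approximated with 7 flat sides), circumscribed radius ≈ 4.6 mm, height ≈ 11.5 mm. Slicing at Δz = 1.4 mm — 8 equal slices spanning the solid's height, so layer i sits at z = i·h/8 — gives 8 non-empty perimeters. Each is a 7-segment closed polygon; G0 lifts to the layer z and rapids to the start vertex, then G1 traces the edges.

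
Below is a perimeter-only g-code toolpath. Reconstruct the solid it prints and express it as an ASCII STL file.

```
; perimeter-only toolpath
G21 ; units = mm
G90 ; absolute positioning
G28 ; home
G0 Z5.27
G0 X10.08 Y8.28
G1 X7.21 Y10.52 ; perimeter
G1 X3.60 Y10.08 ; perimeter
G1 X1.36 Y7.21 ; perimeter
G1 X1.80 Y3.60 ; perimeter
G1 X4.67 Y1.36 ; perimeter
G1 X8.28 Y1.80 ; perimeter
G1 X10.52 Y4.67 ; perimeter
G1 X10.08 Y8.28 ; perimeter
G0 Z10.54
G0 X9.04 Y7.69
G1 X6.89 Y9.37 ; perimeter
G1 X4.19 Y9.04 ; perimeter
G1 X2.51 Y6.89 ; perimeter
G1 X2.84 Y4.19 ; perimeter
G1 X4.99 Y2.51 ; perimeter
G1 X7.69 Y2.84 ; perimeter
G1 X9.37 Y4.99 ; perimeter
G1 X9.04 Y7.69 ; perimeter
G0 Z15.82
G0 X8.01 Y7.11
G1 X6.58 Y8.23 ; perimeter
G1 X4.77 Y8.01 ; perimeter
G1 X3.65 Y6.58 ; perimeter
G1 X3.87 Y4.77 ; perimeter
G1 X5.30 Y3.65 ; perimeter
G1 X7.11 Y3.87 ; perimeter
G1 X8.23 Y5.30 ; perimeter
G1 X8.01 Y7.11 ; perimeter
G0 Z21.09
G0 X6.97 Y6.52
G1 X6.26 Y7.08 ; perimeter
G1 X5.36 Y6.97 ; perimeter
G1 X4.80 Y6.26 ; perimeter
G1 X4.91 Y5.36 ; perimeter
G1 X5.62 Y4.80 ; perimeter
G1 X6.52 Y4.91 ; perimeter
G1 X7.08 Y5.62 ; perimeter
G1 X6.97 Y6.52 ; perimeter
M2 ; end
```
solid part
  facet normal 0.0000 0.0000 -1.0000
    outer loop
      vertex 3.02 11.11 0.00
      vertex 7.53 11.66 0.00
      vertex 11.11 8.86 0.00
    endloop
  endfacet
  facet normal 0.0000 0.0000 -1.0000
    outer loop
      vertex 0.22 7.53 0.00
      vertex 3.02 11.11 0.00
      vertex 11.11 8.86 0.00
    endloop
  endfacet
  facet normal 0.0000 0.0000 -1.0000
    outer loop
      vertex 0.77 3.02 0.00
      vertex 0.22 7.53 0.00
      vertex 11.11 8.86 0.00
    endloop
  endfacet
  facet normal 0.0000 0.0000 -1.0000
    outer loop
      vertex 4.35 0.22 0.00
      vertex 0.77 3.02 0.00
      vertex 11.11 8.86 0.00
    endloop
  endfacet
  facet normal 0.0000 0.0000 -1.0000
    outer loop
      vertex 8.86 0.77 0.00
      vertex 4.35 0.22 0.00
      vertex 11.11 8.86 0.00
    endloop
  endfacet
  facet normal 0.0000 0.0000 -1.0000
    outer loop
      vertex 11.66 4.35 0.00
      vertex 8.86 0.77 0.00
      vertex 11.11 8.86 0.00
    endloop
  endfacet
  facet normal 0.6032 0.7712 0.2037
    outer loop
      vertex 11.11 8.86 0.00
      vertex 7.53 11.66 0.00
      vertex 5.94 5.94 26.36
    endloop
  endfacet
  facet normal -0.1185 0.9718 0.2037
    outer loop
      vertex 7.53 11.66 0.00
      vertex 3.02 11.11 0.00
      vertex 5.94 5.94 26.36
    endloop
  endfacet
  facet normal -0.7712 0.6032 0.2037
    outer loop
      vertex 3.02 11.11 0.00
      vertex 0.22 7.53 0.00
      vertex 5.94 5.94 26.36
    endloop
  endfacet
  facet normal -0.9718 -0.1185 0.2037
    outer loop
      vertex 0.22 7.53 0.00
      vertex 0.77 3.02 0.00
      vertex 5.94 5.94 26.36
    endloop
  endfacet
  facet normal -0.6032 -0.7712 0.2037
    outer loop
      vertex 0.77 3.02 0.00
      vertex 4.35 0.22 0.00
      vertex 5.94 5.94 26.36
    endloop
  endfacet
  facet normal 0.1185 -0.9718 0.2037
    outer loop
      vertex 4.35 0.22 0.00
      vertex 8.86 0.77 0.00
      vertex 5.94 5.94 26.36
    endloop
  endfacet
  facet normal 0.7712 -0.6032 0.2037
    outer loop
      vertex 8.86 0.77 0.00
      vertex 11.66 4.35 0.00
      vertex 5.94 5.94 26.36
    endloop
  endfacet
  facet normal 0.9718 0.1185 0.2037
    outer loop
      vertex 11.66 4.35 0.00
      vertex 11.11 8.86 0.00
      vertex 5.94 5.94 26.36
    endloop
  endfacet
endsolid part

The G0 Z moves step by Δz≈5.27 mm. The G1 loops shrink linearly with z, so the solid tapers from its base footprint up to z≈26.4. Closing with a flat bottom cap and the tapered top and triangulating gives 14 facets — a regular 8-sided pyramid, base circumscribed radius ≈ 5.94 mm, apex at z ≈ 26.4 mm.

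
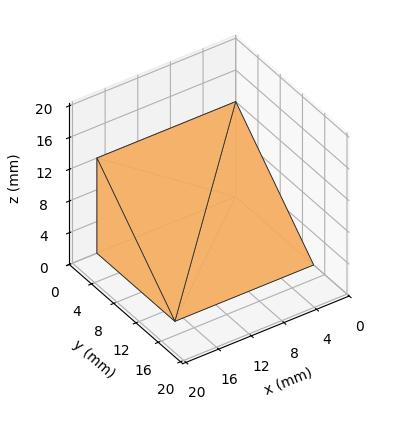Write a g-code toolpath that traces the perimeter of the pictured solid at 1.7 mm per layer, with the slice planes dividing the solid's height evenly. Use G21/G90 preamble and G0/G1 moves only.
Reading the render: the shape is a wedge (ramp): 17 × 14 mm base, rising to 12 mm along the y=0 edge and sloping linearly to z=0 at y=14 (dimensions read to the nearest mm from the axis ticks). For the g-code, the solid's height is divided into equal slices at the stated Δz and each level perimeter traced with G1 moves after a G0 lift.

; perimeter-only toolpath
G21 ; units = mm
G90 ; absolute positioning
G28 ; home
; layer 1
G0 Z1.7
G0 X0.0 Y0.0
G1 X17.0 Y0.0
G1 X17.0 Y12.0
G1 X0.0 Y12.0
G1 X0.0 Y0.0
; layer 2
G0 Z3.4
G0 X0.0 Y0.0
G1 X17.0 Y0.0
G1 X17.0 Y10.0
G1 X0.0 Y10.0
G1 X0.0 Y0.0
; layer 3
G0 Z5.1
G0 X0.0 Y0.0
G1 X17.0 Y0.0
G1 X17.0 Y8.0
G1 X0.0 Y8.0
G1 X0.0 Y0.0
; layer 4
G0 Z6.9
G0 X0.0 Y0.0
G1 X17.0 Y0.0
G1 X17.0 Y6.0
G1 X0.0 Y6.0
G1 X0.0 Y0.0
; layer 5
G0 Z8.6
G0 X0.0 Y0.0
G1 X17.0 Y0.0
G1 X17.0 Y4.0
G1 X0.0 Y4.0
G1 X0.0 Y0.0
; layer 6
G0 Z10.3
G0 X0.0 Y0.0
G1 X17.0 Y0.0
G1 X17.0 Y2.0
G1 X0.0 Y2.0
G1 X0.0 Y0.0
M2 ; end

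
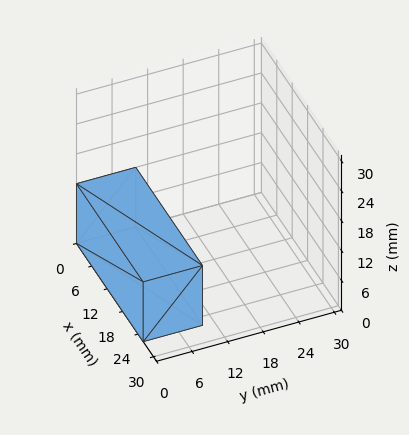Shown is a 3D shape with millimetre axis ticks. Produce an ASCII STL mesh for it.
Reading the render: the shape is a rectangular box, roughly 26 × 10 mm footprint and 12 mm tall (dimensions read to the nearest mm from the axis ticks). For the STL, each face is triangulated and given an outward normal.

solid part
  facet normal 0.0000 0.0000 -1.0000
    outer loop
      vertex 26.0 10.0 0.0
      vertex 26.0 0.0 0.0
      vertex 0.0 0.0 0.0
    endloop
  endfacet
  facet normal 0.0000 0.0000 -1.0000
    outer loop
      vertex 0.0 10.0 0.0
      vertex 26.0 10.0 0.0
      vertex 0.0 0.0 0.0
    endloop
  endfacet
  facet normal 0.0000 0.0000 1.0000
    outer loop
      vertex 0.0 0.0 12.0
      vertex 26.0 0.0 12.0
      vertex 26.0 10.0 12.0
    endloop
  endfacet
  facet normal 0.0000 0.0000 1.0000
    outer loop
      vertex 0.0 0.0 12.0
      vertex 26.0 10.0 12.0
      vertex 0.0 10.0 12.0
    endloop
  endfacet
  facet normal 0.0000 -1.0000 0.0000
    outer loop
      vertex 0.0 0.0 0.0
      vertex 26.0 0.0 0.0
      vertex 26.0 0.0 12.0
    endloop
  endfacet
  facet normal 0.0000 -1.0000 0.0000
    outer loop
      vertex 0.0 0.0 0.0
      vertex 26.0 0.0 12.0
      vertex 0.0 0.0 12.0
    endloop
  endfacet
  facet normal 0.0000 1.0000 0.0000
    outer loop
      vertex 26.0 10.0 12.0
      vertex 26.0 10.0 0.0
      vertex 0.0 10.0 0.0
    endloop
  endfacet
  facet normal 0.0000 1.0000 0.0000
    outer loop
      vertex 0.0 10.0 12.0
      vertex 26.0 10.0 12.0
      vertex 0.0 10.0 0.0
    endloop
  endfacet
  facet normal -1.0000 0.0000 0.0000
    outer loop
      vertex 0.0 10.0 12.0
      vertex 0.0 10.0 0.0
      vertex 0.0 0.0 0.0
    endloop
  endfacet
  facet normal -1.0000 0.0000 0.0000
    outer loop
      vertex 0.0 0.0 12.0
      vertex 0.0 10.0 12.0
      vertex 0.0 0.0 0.0
    endloop
  endfacet
  facet normal 1.0000 0.0000 0.0000
    outer loop
      vertex 26.0 0.0 0.0
      vertex 26.0 10.0 0.0
      vertex 26.0 10.0 12.0
    endloop
  endfacet
  facet normal 1.0000 0.0000 0.0000
    outer loop
      vertex 26.0 0.0 0.0
      vertex 26.0 10.0 12.0
      vertex 26.0 0.0 12.0
    endloop
  endfacet
endsolid part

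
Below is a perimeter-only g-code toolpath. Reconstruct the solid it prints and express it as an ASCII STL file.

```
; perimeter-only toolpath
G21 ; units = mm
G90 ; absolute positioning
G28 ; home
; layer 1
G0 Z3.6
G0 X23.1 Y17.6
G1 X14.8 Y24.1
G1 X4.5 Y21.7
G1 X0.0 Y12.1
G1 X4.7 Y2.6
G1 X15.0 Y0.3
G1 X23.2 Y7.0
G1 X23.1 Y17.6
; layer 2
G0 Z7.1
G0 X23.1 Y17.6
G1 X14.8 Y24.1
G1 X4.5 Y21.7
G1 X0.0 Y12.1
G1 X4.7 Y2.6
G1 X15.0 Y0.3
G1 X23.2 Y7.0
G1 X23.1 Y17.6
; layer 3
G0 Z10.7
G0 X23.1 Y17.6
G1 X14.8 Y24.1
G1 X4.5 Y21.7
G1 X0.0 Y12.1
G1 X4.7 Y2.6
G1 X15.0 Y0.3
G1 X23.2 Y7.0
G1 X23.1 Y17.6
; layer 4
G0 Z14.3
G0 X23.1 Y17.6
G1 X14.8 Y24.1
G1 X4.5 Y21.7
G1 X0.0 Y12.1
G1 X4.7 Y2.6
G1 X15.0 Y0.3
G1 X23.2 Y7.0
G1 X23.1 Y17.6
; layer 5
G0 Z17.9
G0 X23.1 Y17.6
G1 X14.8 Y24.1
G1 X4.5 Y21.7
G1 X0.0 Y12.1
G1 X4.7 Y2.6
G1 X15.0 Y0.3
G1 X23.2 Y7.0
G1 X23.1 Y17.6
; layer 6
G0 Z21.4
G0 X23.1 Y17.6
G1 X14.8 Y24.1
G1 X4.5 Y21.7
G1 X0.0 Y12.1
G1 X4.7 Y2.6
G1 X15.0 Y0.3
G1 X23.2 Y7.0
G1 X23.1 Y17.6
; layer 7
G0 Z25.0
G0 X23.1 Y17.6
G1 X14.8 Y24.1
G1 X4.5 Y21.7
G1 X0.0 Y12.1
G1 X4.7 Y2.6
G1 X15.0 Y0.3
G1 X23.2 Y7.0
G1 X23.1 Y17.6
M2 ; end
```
solid part
  facet normal 0.0000 0.0000 -1.0000
    outer loop
      vertex 4.5 21.7 0.0
      vertex 14.8 24.1 0.0
      vertex 23.1 17.6 0.0
    endloop
  endfacet
  facet normal 0.0000 0.0000 -1.0000
    outer loop
      vertex 0.0 12.1 0.0
      vertex 4.5 21.7 0.0
      vertex 23.1 17.6 0.0
    endloop
  endfacet
  facet normal 0.0000 0.0000 -1.0000
    outer loop
      vertex 4.7 2.6 0.0
      vertex 0.0 12.1 0.0
      vertex 23.1 17.6 0.0
    endloop
  endfacet
  facet normal 0.0000 0.0000 -1.0000
    outer loop
      vertex 15.0 0.3 0.0
      vertex 4.7 2.6 0.0
      vertex 23.1 17.6 0.0
    endloop
  endfacet
  facet normal 0.0000 0.0000 -1.0000
    outer loop
      vertex 23.2 7.0 0.0
      vertex 15.0 0.3 0.0
      vertex 23.1 17.6 0.0
    endloop
  endfacet
  facet normal 0.0000 0.0000 1.0000
    outer loop
      vertex 23.1 17.6 25.0
      vertex 14.8 24.1 25.0
      vertex 4.5 21.7 25.0
    endloop
  endfacet
  facet normal 0.0000 0.0000 1.0000
    outer loop
      vertex 23.1 17.6 25.0
      vertex 4.5 21.7 25.0
      vertex 0.0 12.1 25.0
    endloop
  endfacet
  facet normal 0.0000 0.0000 1.0000
    outer loop
      vertex 23.1 17.6 25.0
      vertex 0.0 12.1 25.0
      vertex 4.7 2.6 25.0
    endloop
  endfacet
  facet normal 0.0000 0.0000 1.0000
    outer loop
      vertex 23.1 17.6 25.0
      vertex 4.7 2.6 25.0
      vertex 15.0 0.3 25.0
    endloop
  endfacet
  facet normal 0.0000 0.0000 1.0000
    outer loop
      vertex 23.1 17.6 25.0
      vertex 15.0 0.3 25.0
      vertex 23.2 7.0 25.0
    endloop
  endfacet
  facet normal 0.6166 0.7873 0.0000
    outer loop
      vertex 23.1 17.6 0.0
      vertex 14.8 24.1 0.0
      vertex 14.8 24.1 25.0
    endloop
  endfacet
  facet normal 0.6166 0.7873 0.0000
    outer loop
      vertex 23.1 17.6 0.0
      vertex 14.8 24.1 25.0
      vertex 23.1 17.6 25.0
    endloop
  endfacet
  facet normal -0.2269 0.9739 0.0000
    outer loop
      vertex 14.8 24.1 0.0
      vertex 4.5 21.7 0.0
      vertex 4.5 21.7 25.0
    endloop
  endfacet
  facet normal -0.2269 0.9739 0.0000
    outer loop
      vertex 14.8 24.1 0.0
      vertex 4.5 21.7 25.0
      vertex 14.8 24.1 25.0
    endloop
  endfacet
  facet normal -0.9055 0.4244 0.0000
    outer loop
      vertex 4.5 21.7 0.0
      vertex 0.0 12.1 0.0
      vertex 0.0 12.1 25.0
    endloop
  endfacet
  facet normal -0.9055 0.4244 0.0000
    outer loop
      vertex 4.5 21.7 0.0
      vertex 0.0 12.1 25.0
      vertex 4.5 21.7 25.0
    endloop
  endfacet
  facet normal -0.8963 -0.4434 0.0000
    outer loop
      vertex 0.0 12.1 0.0
      vertex 4.7 2.6 0.0
      vertex 4.7 2.6 25.0
    endloop
  endfacet
  facet normal -0.8963 -0.4434 0.0000
    outer loop
      vertex 0.0 12.1 0.0
      vertex 4.7 2.6 25.0
      vertex 0.0 12.1 25.0
    endloop
  endfacet
  facet normal -0.2179 -0.9760 0.0000
    outer loop
      vertex 4.7 2.6 0.0
      vertex 15.0 0.3 0.0
      vertex 15.0 0.3 25.0
    endloop
  endfacet
  facet normal -0.2179 -0.9760 0.0000
    outer loop
      vertex 4.7 2.6 0.0
      vertex 15.0 0.3 25.0
      vertex 4.7 2.6 25.0
    endloop
  endfacet
  facet normal 0.6327 -0.7744 0.0000
    outer loop
      vertex 15.0 0.3 0.0
      vertex 23.2 7.0 0.0
      vertex 23.2 7.0 25.0
    endloop
  endfacet
  facet normal 0.6327 -0.7744 0.0000
    outer loop
      vertex 15.0 0.3 0.0
      vertex 23.2 7.0 25.0
      vertex 15.0 0.3 25.0
    endloop
  endfacet
  facet normal 1.0000 0.0094 0.0000
    outer loop
      vertex 23.2 7.0 0.0
      vertex 23.1 17.6 0.0
      vertex 23.1 17.6 25.0
    endloop
  endfacet
  facet normal 1.0000 0.0094 0.0000
    outer loop
      vertex 23.2 7.0 0.0
      vertex 23.1 17.6 25.0
      vertex 23.2 7.0 25.0
    endloop
  endfacet
endsolid part

The G0 Z moves step by Δz≈3.6 mm. Every layer's G1 loop is the same polygon, so the solid is a straight extrusion of it from z=0 to z≈25. Closing with flat bottom and top caps and triangulating gives 24 facets — a regular 7-sided prism (a cylinder approximated with 7 flat sides), circumscribed radius ≈ 12.2 mm, height ≈ 25 mm.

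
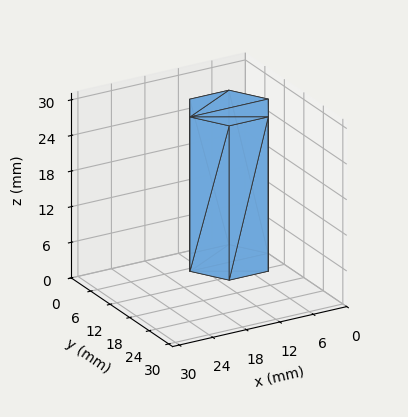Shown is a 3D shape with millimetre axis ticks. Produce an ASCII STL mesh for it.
Reading the render: the shape is a regular 6-sided prism (a cylinder approximated with 6 flat sides), circumscribed radius ≈ 7 mm, height ≈ 26 mm (dimensions read to the nearest mm from the axis ticks). For the STL, each face is triangulated and given an outward normal.

solid part
  facet normal 0.0000 0.0000 -1.0000
    outer loop
      vertex 3.500 13.062 0.000
      vertex 10.500 13.062 0.000
      vertex 14.000 7.000 0.000
    endloop
  endfacet
  facet normal 0.0000 0.0000 -1.0000
    outer loop
      vertex 0.000 7.000 0.000
      vertex 3.500 13.062 0.000
      vertex 14.000 7.000 0.000
    endloop
  endfacet
  facet normal 0.0000 0.0000 -1.0000
    outer loop
      vertex 3.500 0.938 0.000
      vertex 0.000 7.000 0.000
      vertex 14.000 7.000 0.000
    endloop
  endfacet
  facet normal 0.0000 0.0000 -1.0000
    outer loop
      vertex 10.500 0.938 0.000
      vertex 3.500 0.938 0.000
      vertex 14.000 7.000 0.000
    endloop
  endfacet
  facet normal 0.0000 0.0000 1.0000
    outer loop
      vertex 14.000 7.000 26.000
      vertex 10.500 13.062 26.000
      vertex 3.500 13.062 26.000
    endloop
  endfacet
  facet normal 0.0000 0.0000 1.0000
    outer loop
      vertex 14.000 7.000 26.000
      vertex 3.500 13.062 26.000
      vertex 0.000 7.000 26.000
    endloop
  endfacet
  facet normal 0.0000 0.0000 1.0000
    outer loop
      vertex 14.000 7.000 26.000
      vertex 0.000 7.000 26.000
      vertex 3.500 0.938 26.000
    endloop
  endfacet
  facet normal 0.0000 0.0000 1.0000
    outer loop
      vertex 14.000 7.000 26.000
      vertex 3.500 0.938 26.000
      vertex 10.500 0.938 26.000
    endloop
  endfacet
  facet normal 0.8660 0.5000 0.0000
    outer loop
      vertex 14.000 7.000 0.000
      vertex 10.500 13.062 0.000
      vertex 10.500 13.062 26.000
    endloop
  endfacet
  facet normal 0.8660 0.5000 0.0000
    outer loop
      vertex 14.000 7.000 0.000
      vertex 10.500 13.062 26.000
      vertex 14.000 7.000 26.000
    endloop
  endfacet
  facet normal 0.0000 1.0000 0.0000
    outer loop
      vertex 10.500 13.062 0.000
      vertex 3.500 13.062 0.000
      vertex 3.500 13.062 26.000
    endloop
  endfacet
  facet normal 0.0000 1.0000 0.0000
    outer loop
      vertex 10.500 13.062 0.000
      vertex 3.500 13.062 26.000
      vertex 10.500 13.062 26.000
    endloop
  endfacet
  facet normal -0.8660 0.5000 0.0000
    outer loop
      vertex 3.500 13.062 0.000
      vertex 0.000 7.000 0.000
      vertex 0.000 7.000 26.000
    endloop
  endfacet
  facet normal -0.8660 0.5000 0.0000
    outer loop
      vertex 3.500 13.062 0.000
      vertex 0.000 7.000 26.000
      vertex 3.500 13.062 26.000
    endloop
  endfacet
  facet normal -0.8660 -0.5000 0.0000
    outer loop
      vertex 0.000 7.000 0.000
      vertex 3.500 0.938 0.000
      vertex 3.500 0.938 26.000
    endloop
  endfacet
  facet normal -0.8660 -0.5000 0.0000
    outer loop
      vertex 0.000 7.000 0.000
      vertex 3.500 0.938 26.000
      vertex 0.000 7.000 26.000
    endloop
  endfacet
  facet normal 0.0000 -1.0000 0.0000
    outer loop
      vertex 3.500 0.938 0.000
      vertex 10.500 0.938 0.000
      vertex 10.500 0.938 26.000
    endloop
  endfacet
  facet normal 0.0000 -1.0000 0.0000
    outer loop
      vertex 3.500 0.938 0.000
      vertex 10.500 0.938 26.000
      vertex 3.500 0.938 26.000
    endloop
  endfacet
  facet normal 0.8660 -0.5000 0.0000
    outer loop
      vertex 10.500 0.938 0.000
      vertex 14.000 7.000 0.000
      vertex 14.000 7.000 26.000
    endloop
  endfacet
  facet normal 0.8660 -0.5000 0.0000
    outer loop
      vertex 10.500 0.938 0.000
      vertex 14.000 7.000 26.000
      vertex 10.500 0.938 26.000
    endloop
  endfacet
endsolid part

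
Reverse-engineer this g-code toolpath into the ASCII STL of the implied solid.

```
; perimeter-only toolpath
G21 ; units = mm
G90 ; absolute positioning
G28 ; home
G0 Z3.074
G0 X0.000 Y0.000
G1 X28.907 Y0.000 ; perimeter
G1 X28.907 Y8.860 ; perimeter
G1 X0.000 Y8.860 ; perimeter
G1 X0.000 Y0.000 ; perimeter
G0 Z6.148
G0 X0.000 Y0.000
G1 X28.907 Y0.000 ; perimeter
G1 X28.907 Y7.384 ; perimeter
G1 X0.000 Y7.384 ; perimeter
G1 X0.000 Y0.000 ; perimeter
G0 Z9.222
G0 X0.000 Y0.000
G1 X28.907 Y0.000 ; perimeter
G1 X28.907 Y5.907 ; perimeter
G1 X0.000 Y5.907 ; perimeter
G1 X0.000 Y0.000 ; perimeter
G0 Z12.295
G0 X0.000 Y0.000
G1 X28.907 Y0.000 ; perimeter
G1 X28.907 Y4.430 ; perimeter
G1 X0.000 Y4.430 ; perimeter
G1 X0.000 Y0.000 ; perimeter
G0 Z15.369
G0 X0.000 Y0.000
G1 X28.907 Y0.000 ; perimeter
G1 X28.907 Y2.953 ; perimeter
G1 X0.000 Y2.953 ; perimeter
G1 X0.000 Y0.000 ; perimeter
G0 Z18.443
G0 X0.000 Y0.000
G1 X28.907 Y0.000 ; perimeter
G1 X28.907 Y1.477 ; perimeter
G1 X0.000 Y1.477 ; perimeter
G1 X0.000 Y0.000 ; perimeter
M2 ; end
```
solid part
  facet normal 0.0000 0.0000 -1.0000
    outer loop
      vertex 28.907 10.337 0.000
      vertex 28.907 0.000 0.000
      vertex 0.000 0.000 0.000
    endloop
  endfacet
  facet normal 0.0000 0.0000 -1.0000
    outer loop
      vertex 0.000 10.337 0.000
      vertex 28.907 10.337 0.000
      vertex 0.000 0.000 0.000
    endloop
  endfacet
  facet normal 0.0000 -1.0000 0.0000
    outer loop
      vertex 0.000 0.000 0.000
      vertex 28.907 0.000 0.000
      vertex 28.907 0.000 21.517
    endloop
  endfacet
  facet normal 0.0000 -1.0000 0.0000
    outer loop
      vertex 0.000 0.000 0.000
      vertex 28.907 0.000 21.517
      vertex 0.000 0.000 21.517
    endloop
  endfacet
  facet normal 0.0000 0.9014 0.4330
    outer loop
      vertex 0.000 0.000 21.517
      vertex 28.907 0.000 21.517
      vertex 28.907 10.337 0.000
    endloop
  endfacet
  facet normal 0.0000 0.9014 0.4330
    outer loop
      vertex 0.000 0.000 21.517
      vertex 28.907 10.337 0.000
      vertex 0.000 10.337 0.000
    endloop
  endfacet
  facet normal -1.0000 0.0000 0.0000
    outer loop
      vertex 0.000 0.000 21.517
      vertex 0.000 10.337 0.000
      vertex 0.000 0.000 0.000
    endloop
  endfacet
  facet normal 1.0000 0.0000 0.0000
    outer loop
      vertex 28.907 0.000 0.000
      vertex 28.907 10.337 0.000
      vertex 28.907 0.000 21.517
    endloop
  endfacet
endsolid part

The G0 Z moves step by Δz≈3.074 mm. The G1 loops shrink linearly with z, so the solid tapers from its base footprint up to z≈21.5. Closing with a flat bottom cap and the tapered top and triangulating gives 8 facets — a wedge (ramp): 28.9 × 10.3 mm base, rising to 21.5 mm along the y=0 edge and sloping linearly to z=0 at y=10.3.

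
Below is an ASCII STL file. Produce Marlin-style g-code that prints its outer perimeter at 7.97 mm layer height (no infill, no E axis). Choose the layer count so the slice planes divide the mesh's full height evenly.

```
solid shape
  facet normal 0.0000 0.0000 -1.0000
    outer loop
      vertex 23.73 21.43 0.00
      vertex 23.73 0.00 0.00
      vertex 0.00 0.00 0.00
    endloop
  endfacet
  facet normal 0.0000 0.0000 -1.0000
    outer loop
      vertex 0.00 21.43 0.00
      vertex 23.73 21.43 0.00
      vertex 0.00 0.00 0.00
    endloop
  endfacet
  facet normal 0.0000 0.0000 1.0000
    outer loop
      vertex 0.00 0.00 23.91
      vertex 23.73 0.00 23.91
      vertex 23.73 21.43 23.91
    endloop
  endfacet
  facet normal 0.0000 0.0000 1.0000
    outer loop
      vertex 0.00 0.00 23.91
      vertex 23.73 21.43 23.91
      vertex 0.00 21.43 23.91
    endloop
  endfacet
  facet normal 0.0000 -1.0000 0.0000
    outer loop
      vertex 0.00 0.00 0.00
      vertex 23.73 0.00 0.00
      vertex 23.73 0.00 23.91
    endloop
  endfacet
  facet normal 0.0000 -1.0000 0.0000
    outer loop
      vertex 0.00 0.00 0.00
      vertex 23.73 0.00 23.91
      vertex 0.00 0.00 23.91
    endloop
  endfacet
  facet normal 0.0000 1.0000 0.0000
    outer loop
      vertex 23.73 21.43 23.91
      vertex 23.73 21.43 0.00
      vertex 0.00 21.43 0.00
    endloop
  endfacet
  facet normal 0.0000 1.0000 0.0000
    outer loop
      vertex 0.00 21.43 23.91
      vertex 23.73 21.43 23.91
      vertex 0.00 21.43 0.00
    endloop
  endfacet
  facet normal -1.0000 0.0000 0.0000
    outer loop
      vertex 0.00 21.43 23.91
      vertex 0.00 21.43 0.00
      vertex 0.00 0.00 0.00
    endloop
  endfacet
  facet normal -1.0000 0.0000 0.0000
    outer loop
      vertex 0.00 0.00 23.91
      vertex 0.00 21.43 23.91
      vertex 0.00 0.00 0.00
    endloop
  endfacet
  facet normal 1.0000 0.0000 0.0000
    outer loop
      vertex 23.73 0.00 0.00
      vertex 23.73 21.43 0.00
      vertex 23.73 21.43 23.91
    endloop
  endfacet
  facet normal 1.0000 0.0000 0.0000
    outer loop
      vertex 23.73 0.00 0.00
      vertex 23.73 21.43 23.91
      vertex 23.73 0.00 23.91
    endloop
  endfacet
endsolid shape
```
; perimeter-only toolpath
G21 ; units = mm
G90 ; absolute positioning
G28 ; home
; layer 1
G0 Z7.97
G0 X0.00 Y0.00
G1 X23.73 Y0.00
G1 X23.73 Y21.43
G1 X0.00 Y21.43
G1 X0.00 Y0.00
; layer 2
G0 Z15.94
G0 X0.00 Y0.00
G1 X23.73 Y0.00
G1 X23.73 Y21.43
G1 X0.00 Y21.43
G1 X0.00 Y0.00
; layer 3
G0 Z23.91
G0 X0.00 Y0.00
G1 X23.73 Y0.00
G1 X23.73 Y21.43
G1 X0.00 Y21.43
G1 X0.00 Y0.00
M2 ; end

The solid is a rectangular box, roughly 23.7 × 21.4 mm footprint and 23.9 mm tall. Slicing at Δz = 7.97 mm — 3 equal slices spanning the solid's height, so layer i sits at z = i·h/3 — gives 3 non-empty perimeters. Each is a 4-segment closed polygon; G0 lifts to the layer z and rapids to the start vertex, then G1 traces the edges.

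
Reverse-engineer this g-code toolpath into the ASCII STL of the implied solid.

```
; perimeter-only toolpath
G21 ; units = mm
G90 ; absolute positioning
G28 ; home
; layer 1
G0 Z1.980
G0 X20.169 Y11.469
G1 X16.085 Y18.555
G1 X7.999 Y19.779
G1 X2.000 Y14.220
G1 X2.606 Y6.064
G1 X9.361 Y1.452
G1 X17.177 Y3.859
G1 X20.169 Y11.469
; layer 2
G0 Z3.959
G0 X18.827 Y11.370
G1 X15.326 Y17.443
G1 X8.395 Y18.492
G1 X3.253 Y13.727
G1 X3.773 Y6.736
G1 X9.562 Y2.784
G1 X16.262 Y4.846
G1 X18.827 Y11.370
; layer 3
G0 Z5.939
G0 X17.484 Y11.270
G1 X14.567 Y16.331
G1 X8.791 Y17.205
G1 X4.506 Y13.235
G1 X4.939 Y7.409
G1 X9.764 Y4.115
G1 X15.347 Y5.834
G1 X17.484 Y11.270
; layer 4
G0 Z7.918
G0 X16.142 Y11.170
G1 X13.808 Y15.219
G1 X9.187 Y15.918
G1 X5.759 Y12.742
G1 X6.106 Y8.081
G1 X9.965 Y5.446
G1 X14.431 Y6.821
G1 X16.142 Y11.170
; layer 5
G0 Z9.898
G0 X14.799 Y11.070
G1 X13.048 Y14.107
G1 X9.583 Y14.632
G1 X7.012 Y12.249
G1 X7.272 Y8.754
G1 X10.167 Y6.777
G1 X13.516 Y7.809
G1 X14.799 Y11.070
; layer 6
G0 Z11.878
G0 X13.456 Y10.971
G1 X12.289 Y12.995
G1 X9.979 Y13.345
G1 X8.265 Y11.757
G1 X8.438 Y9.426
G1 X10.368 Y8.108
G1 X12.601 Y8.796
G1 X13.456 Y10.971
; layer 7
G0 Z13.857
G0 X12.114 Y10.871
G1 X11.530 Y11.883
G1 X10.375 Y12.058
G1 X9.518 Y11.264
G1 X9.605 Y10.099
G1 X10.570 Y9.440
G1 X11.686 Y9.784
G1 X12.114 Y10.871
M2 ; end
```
solid part
  facet normal 0.0000 0.0000 -1.0000
    outer loop
      vertex 7.603 21.066 0.000
      vertex 16.844 19.667 0.000
      vertex 21.512 11.569 0.000
    endloop
  endfacet
  facet normal 0.0000 0.0000 -1.0000
    outer loop
      vertex 0.747 14.713 0.000
      vertex 7.603 21.066 0.000
      vertex 21.512 11.569 0.000
    endloop
  endfacet
  facet normal 0.0000 0.0000 -1.0000
    outer loop
      vertex 1.440 5.391 0.000
      vertex 0.747 14.713 0.000
      vertex 21.512 11.569 0.000
    endloop
  endfacet
  facet normal 0.0000 0.0000 -1.0000
    outer loop
      vertex 9.159 0.121 0.000
      vertex 1.440 5.391 0.000
      vertex 21.512 11.569 0.000
    endloop
  endfacet
  facet normal 0.0000 0.0000 -1.0000
    outer loop
      vertex 18.092 2.871 0.000
      vertex 9.159 0.121 0.000
      vertex 21.512 11.569 0.000
    endloop
  endfacet
  facet normal 0.7387 0.4258 0.5225
    outer loop
      vertex 21.512 11.569 0.000
      vertex 16.844 19.667 0.000
      vertex 10.771 10.771 15.837
    endloop
  endfacet
  facet normal 0.1276 0.8430 0.5225
    outer loop
      vertex 16.844 19.667 0.000
      vertex 7.603 21.066 0.000
      vertex 10.771 10.771 15.837
    endloop
  endfacet
  facet normal -0.5795 0.6254 0.5225
    outer loop
      vertex 7.603 21.066 0.000
      vertex 0.747 14.713 0.000
      vertex 10.771 10.771 15.837
    endloop
  endfacet
  facet normal -0.8503 -0.0632 0.5225
    outer loop
      vertex 0.747 14.713 0.000
      vertex 1.440 5.391 0.000
      vertex 10.771 10.771 15.837
    endloop
  endfacet
  facet normal -0.4808 -0.7042 0.5225
    outer loop
      vertex 1.440 5.391 0.000
      vertex 9.159 0.121 0.000
      vertex 10.771 10.771 15.837
    endloop
  endfacet
  facet normal 0.2509 -0.8149 0.5225
    outer loop
      vertex 9.159 0.121 0.000
      vertex 18.092 2.871 0.000
      vertex 10.771 10.771 15.837
    endloop
  endfacet
  facet normal 0.7935 -0.3120 0.5225
    outer loop
      vertex 18.092 2.871 0.000
      vertex 21.512 11.569 0.000
      vertex 10.771 10.771 15.837
    endloop
  endfacet
endsolid part

The G0 Z moves step by Δz≈1.980 mm. The G1 loops shrink linearly with z, so the solid tapers from its base footprint up to z≈15.8. Closing with a flat bottom cap and the tapered top and triangulating gives 12 facets — a regular 7-sided pyramid, base circumscribed radius ≈ 10.8 mm, apex at z ≈ 15.8 mm.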